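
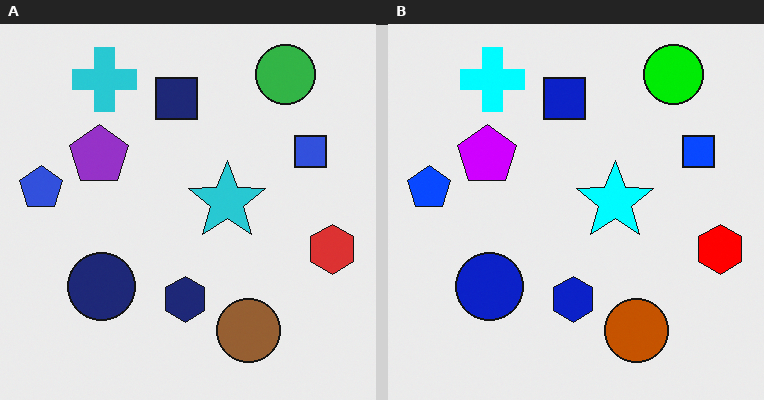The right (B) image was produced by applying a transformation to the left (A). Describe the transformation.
The transformation is: made much more vivid (saturation change).

All colors are more vivid — a global saturation change.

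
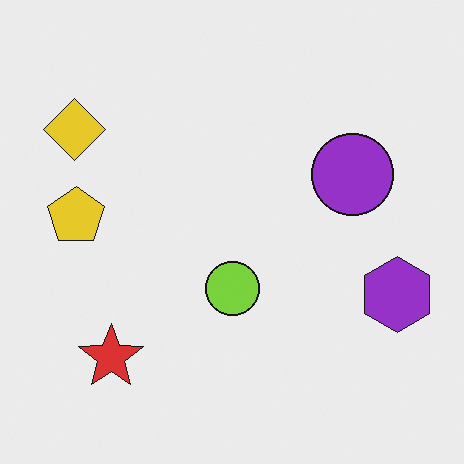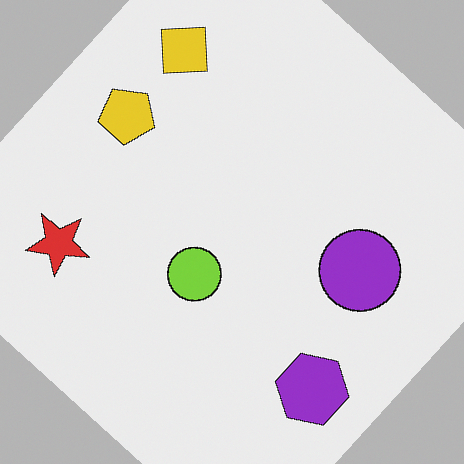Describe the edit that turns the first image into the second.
The transformation is: rotated clockwise by a large amount — several tens of degrees.

Every shape is tilted by the same angle and the image corners show triangular fill wedges — a whole-image rotation by a non-right angle.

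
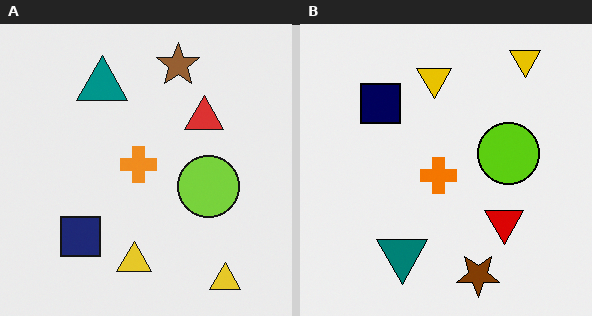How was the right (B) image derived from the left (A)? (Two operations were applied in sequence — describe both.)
The transformation is: given slightly increased contrast, then flipped vertically (top ↔ bottom).

Tones are pushed away from mid-grey across the whole image — a global contrast change. The brown star is in the top of the left (A) image and the bottom of the right (B) — shapes on opposite sides of the horizontal midline have swapped in a mirror flip.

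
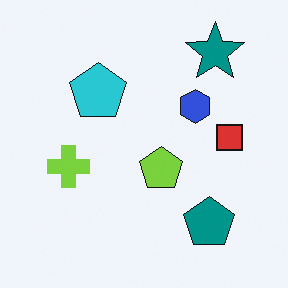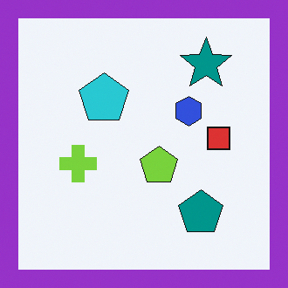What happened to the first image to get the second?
This is the original image framed with a purple border.

A solid purple frame runs around the edge of the second image, with the content slightly shrunk inside it.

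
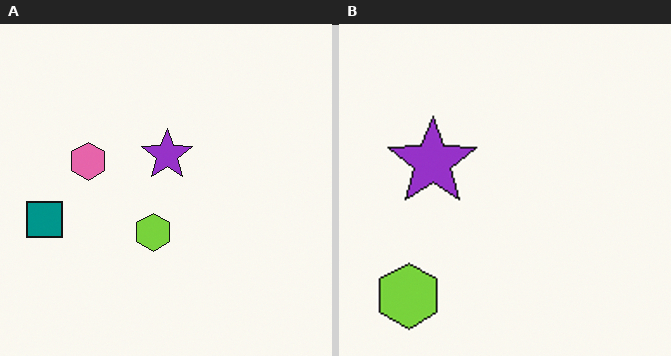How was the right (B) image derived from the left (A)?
The right (B) image is the left (A) cropped tightly and scaled back up.

The visible shapes are larger and the field of view is narrower; shapes near the original edges may be partly or wholly outside the frame — a crop-and-rescale.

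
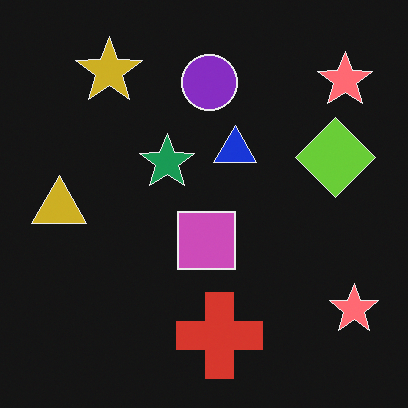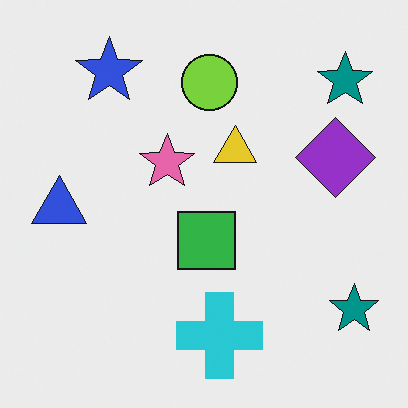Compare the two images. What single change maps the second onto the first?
It was color-inverted (negative).

The light background has become dark and every shape's color is its complement — a photographic negative.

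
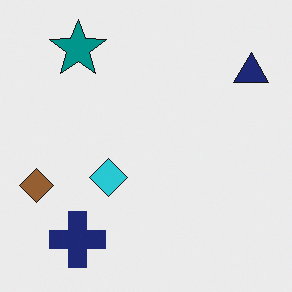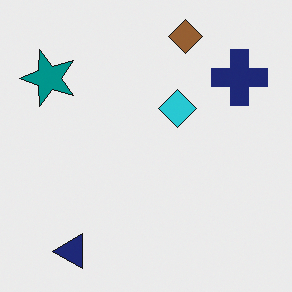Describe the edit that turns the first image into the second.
The transformation is: transposed (reflected across the top-left ↔ bottom-right diagonal).

Shapes have swapped their row and column positions — what was in the top-right is now in the bottom-left — a diagonal reflection.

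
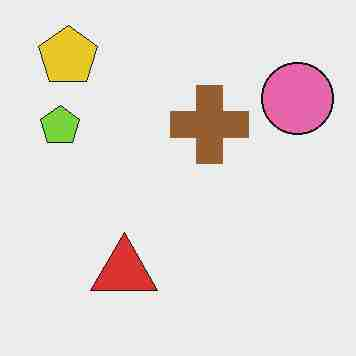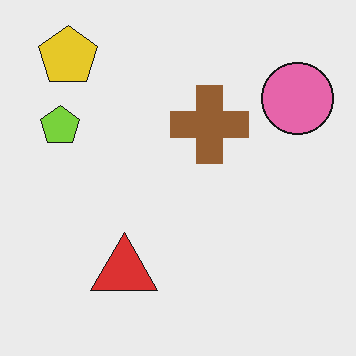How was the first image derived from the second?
Heavily JPEG-compressed with obvious blocking artifacts.

Blocky 8×8 compression artifacts appear around shape edges and the flat background shows ringing — characteristic JPEG degradation.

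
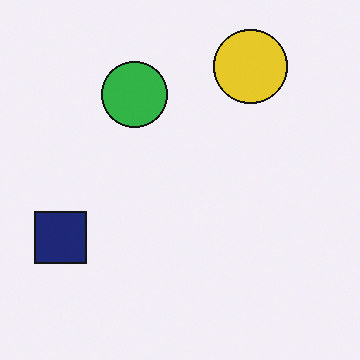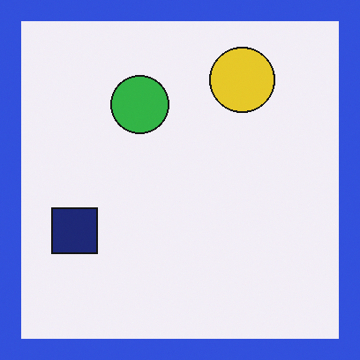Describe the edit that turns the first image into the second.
Framed with a blue border.

A solid blue frame runs around the edge of the second image, with the content slightly shrunk inside it.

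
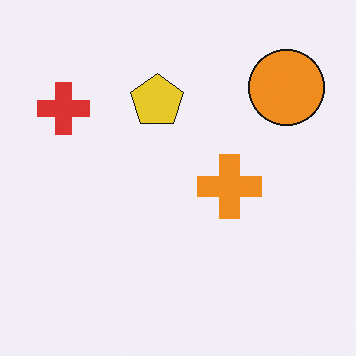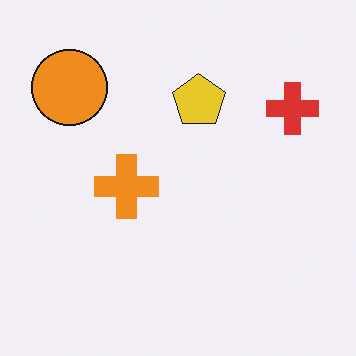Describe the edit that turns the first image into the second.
The transformation is: flipped horizontally (left ↔ right).

The red cross is in the top-left of the first image and the top-right of the second — shapes on opposite sides of the vertical midline have swapped in a mirror flip.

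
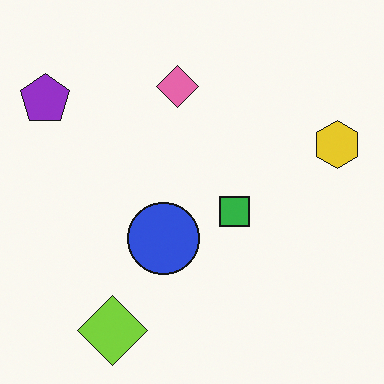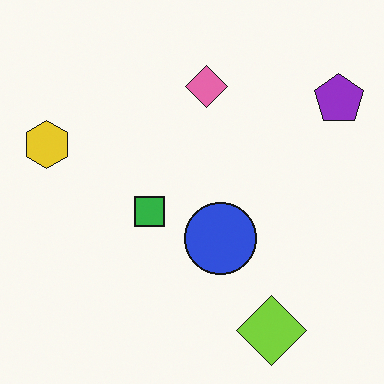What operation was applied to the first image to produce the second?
The transformation is: flipped horizontally (left ↔ right).

The purple pentagon is in the top-left of the first image and the top-right of the second — shapes on opposite sides of the vertical midline have swapped in a mirror flip.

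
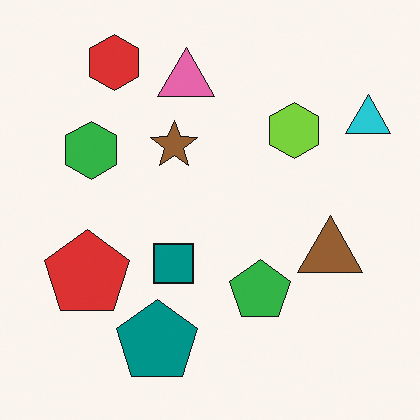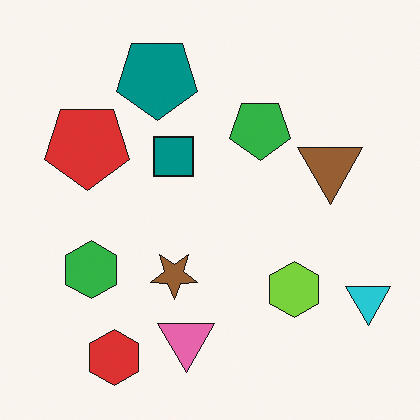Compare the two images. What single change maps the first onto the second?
Flipped vertically (top ↔ bottom).

The red hexagon is in the top-left of the first image and the bottom-left of the second — shapes on opposite sides of the horizontal midline have swapped in a mirror flip.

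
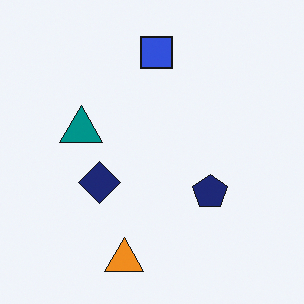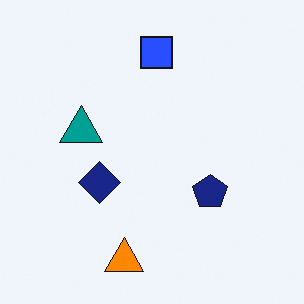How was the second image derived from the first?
The image was slightly oversaturated.

All colors are more vivid — a global saturation change.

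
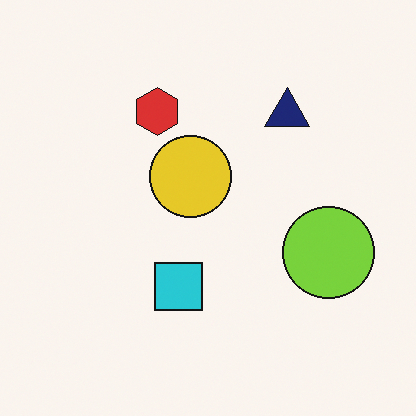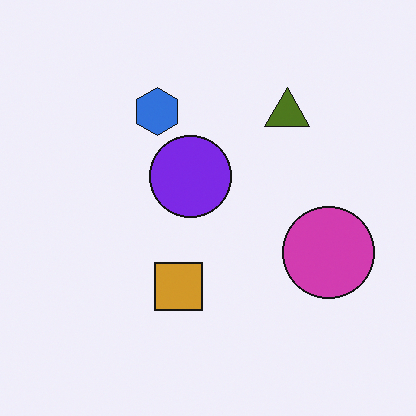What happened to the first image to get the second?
The image was hue-shifted by a large amount.

Every shape's color has rotated by the same amount around the hue wheel — a uniform hue shift.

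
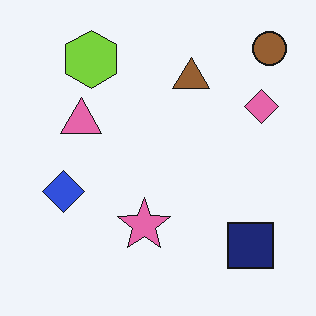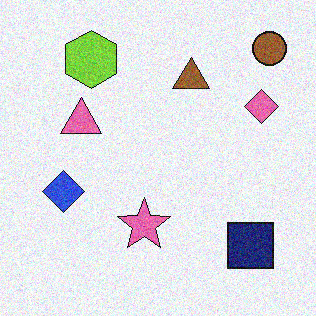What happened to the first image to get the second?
The second image is the first degraded with moderate additive noise.

Random speckle covers the whole image, including the flat background.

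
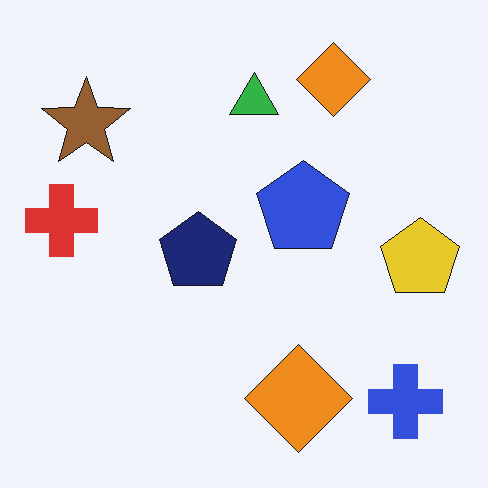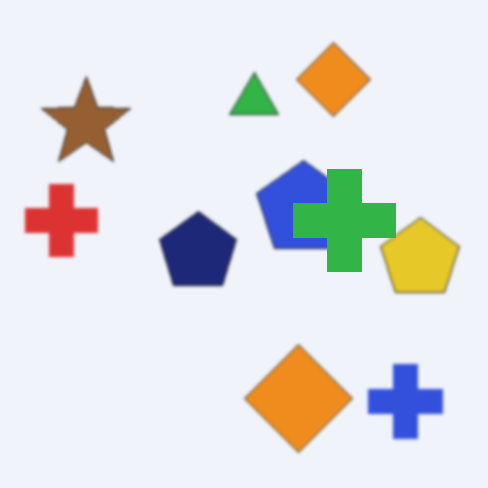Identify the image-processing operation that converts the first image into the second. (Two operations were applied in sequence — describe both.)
The second image is the first lightly blurred, then overlaid with an additional green cross.

Shape edges and outlines are uniformly softened across the whole image. A green cross appears in the second image that is absent from the first.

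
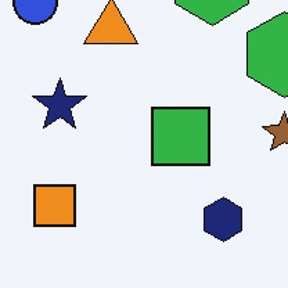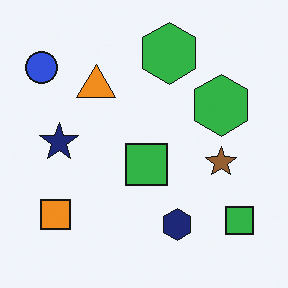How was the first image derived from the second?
The transformation is: cropped slightly and scaled back up.

The visible shapes are larger and the field of view is narrower; shapes near the original edges may be partly or wholly outside the frame — a crop-and-rescale.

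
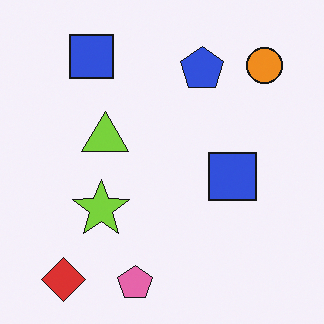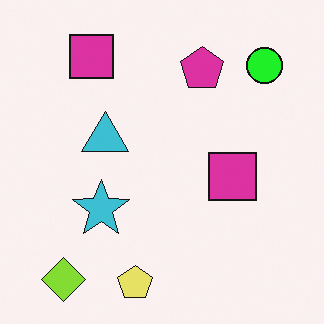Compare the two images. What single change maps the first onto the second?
It was hue-shifted through roughly a third of the color wheel.

Every shape's color has rotated by the same amount around the hue wheel — a uniform hue shift.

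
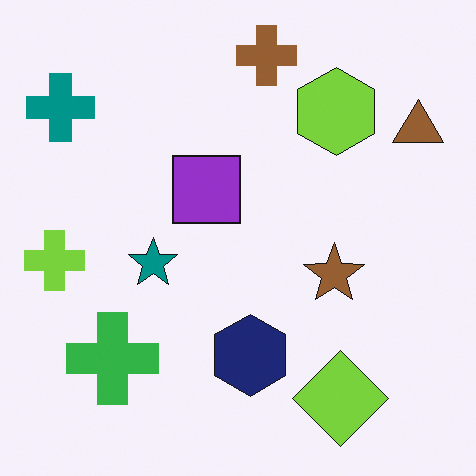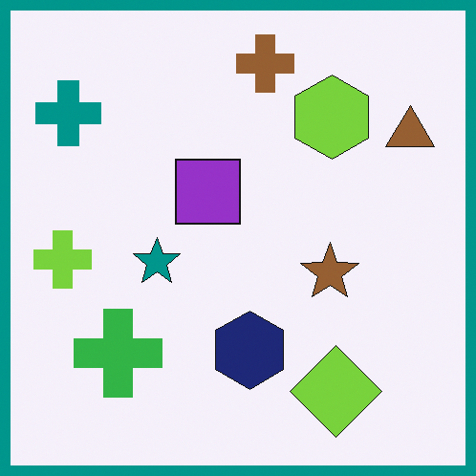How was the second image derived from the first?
The transformation is: framed with a teal border.

A solid teal frame runs around the edge of the second image, with the content slightly shrunk inside it.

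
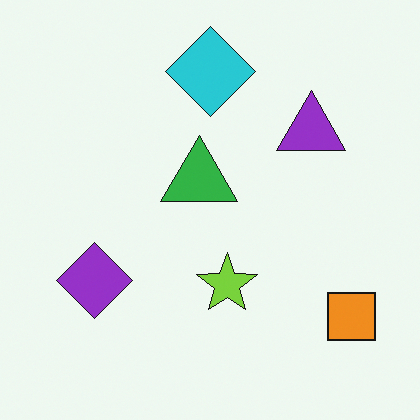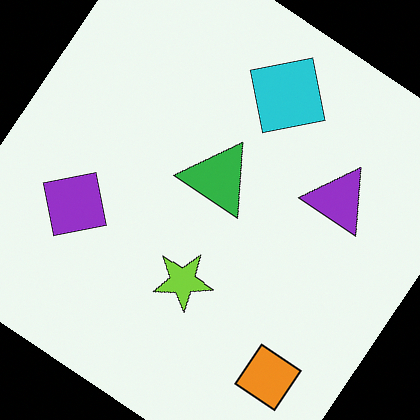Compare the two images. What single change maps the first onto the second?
The image was rotated clockwise by a large amount — several tens of degrees.

Every shape is tilted by the same angle and the image corners show triangular fill wedges — a whole-image rotation by a non-right angle.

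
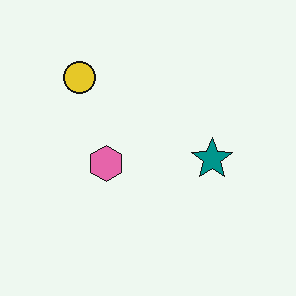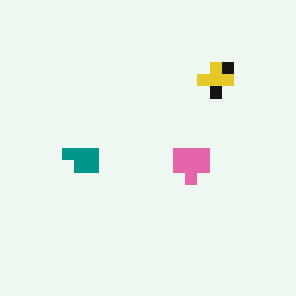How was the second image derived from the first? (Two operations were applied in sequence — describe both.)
The transformation is: flipped horizontally (left ↔ right), then coarsely pixelated.

The yellow circle is in the top-left of the first image and the top-right of the second — shapes on opposite sides of the vertical midline have swapped in a mirror flip. Shapes are reduced to large square blocks; fine edges and outlines are lost — a downscale-then-upscale (mosaic) effect.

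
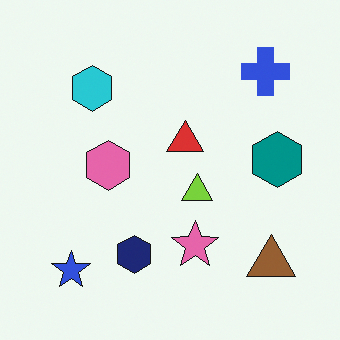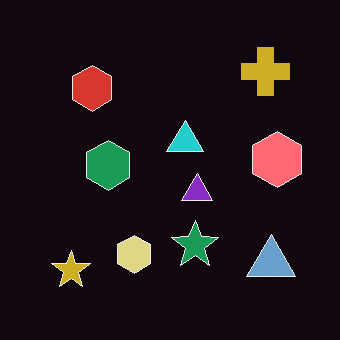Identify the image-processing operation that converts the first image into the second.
This is the original image color-inverted (negative).

The light background has become dark and every shape's color is its complement — a photographic negative.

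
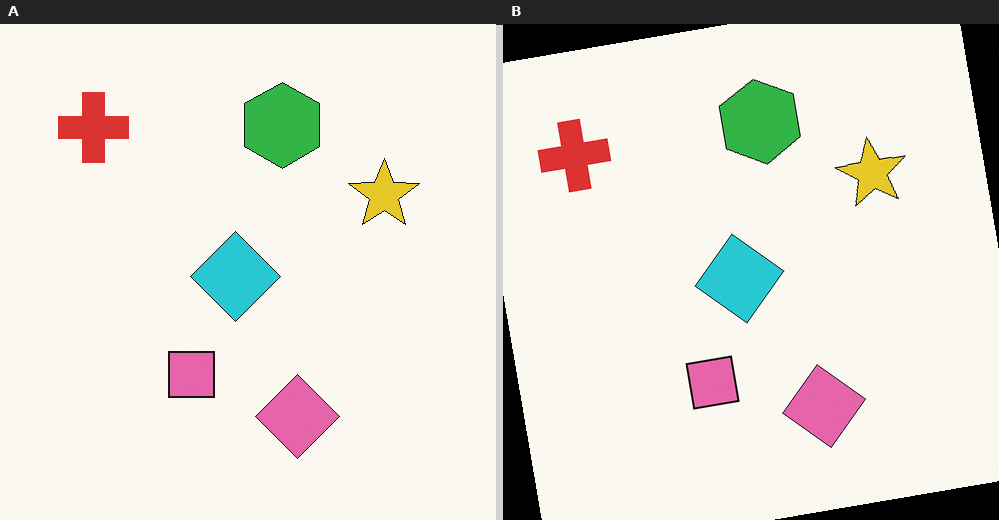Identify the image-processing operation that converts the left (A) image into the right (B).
Rotated counter-clockwise by a slight angle.

Every shape is tilted by the same angle and the image corners show triangular fill wedges — a whole-image rotation by a non-right angle.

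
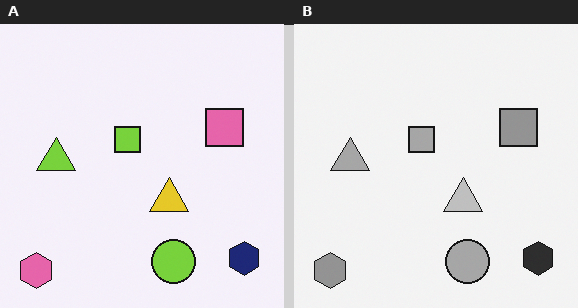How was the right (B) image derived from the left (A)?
This is the original image converted to grayscale.

All color is removed — every shape is now a shade of grey.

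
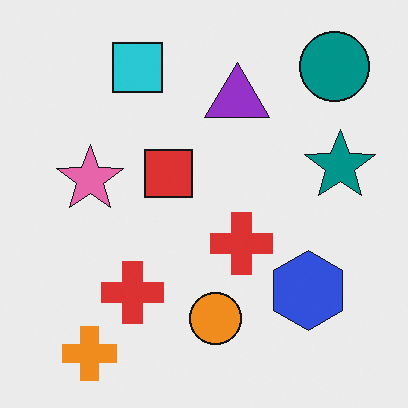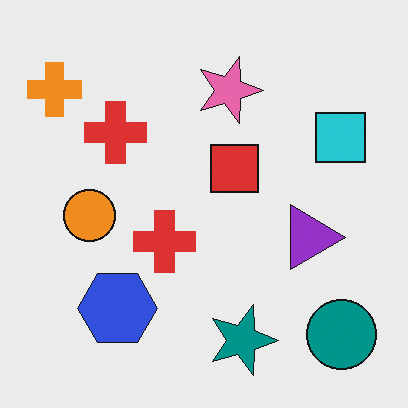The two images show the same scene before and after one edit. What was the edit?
The transformation is: rotated 90° clockwise.

The teal circle sits in the top-right of the first image and the bottom-right of the second — consistent with a whole-image 90° clockwise rotation.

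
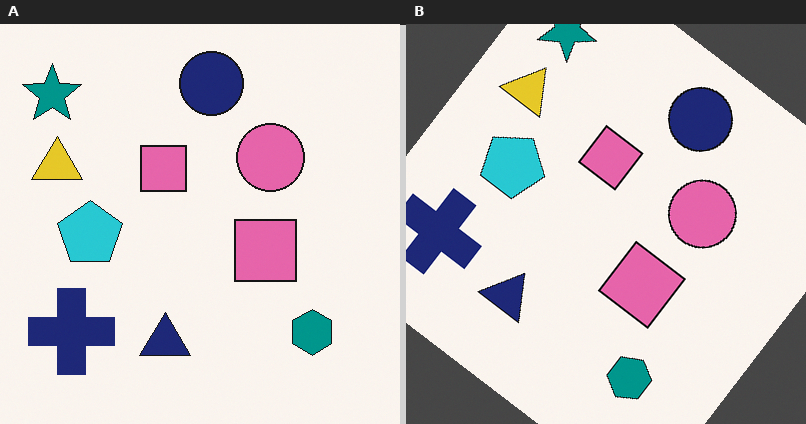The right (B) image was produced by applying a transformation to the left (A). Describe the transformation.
The transformation is: rotated clockwise by a large amount — several tens of degrees.

Every shape is tilted by the same angle and the image corners show triangular fill wedges — a whole-image rotation by a non-right angle.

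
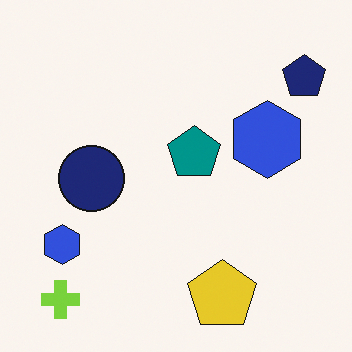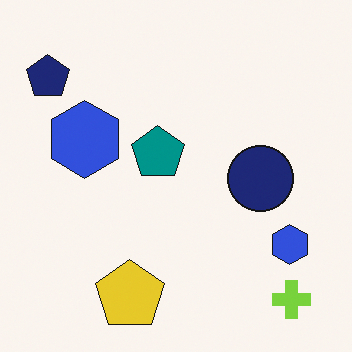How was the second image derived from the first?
Flipped horizontally (left ↔ right).

The navy pentagon is in the top-right of the first image and the top-left of the second — shapes on opposite sides of the vertical midline have swapped in a mirror flip.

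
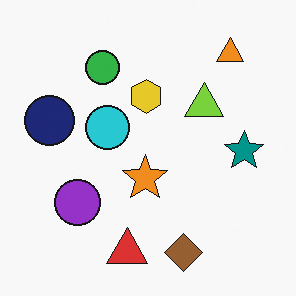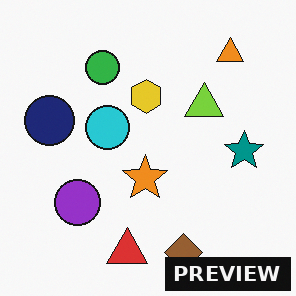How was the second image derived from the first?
The second image is the first watermarked with the text "PREVIEW" in the lower-right corner.

A dark label reading "PREVIEW" appears in the lower-right corner.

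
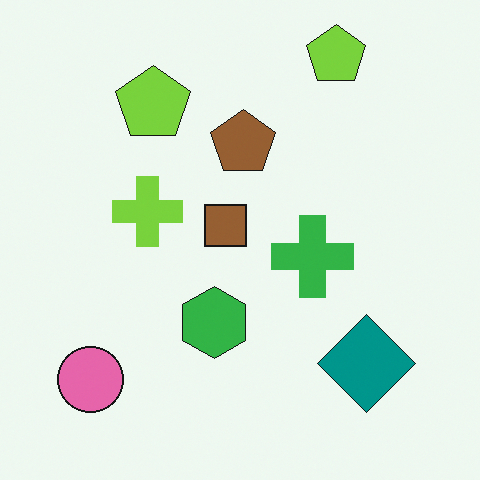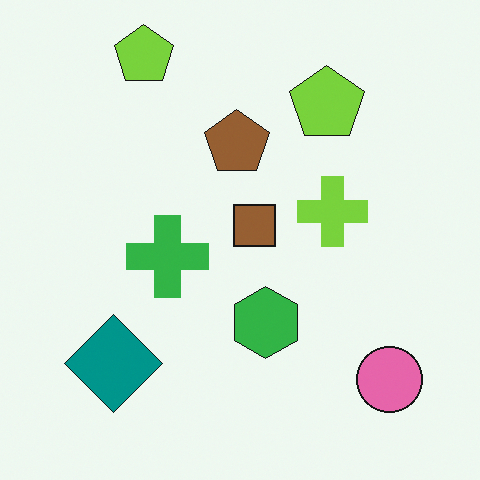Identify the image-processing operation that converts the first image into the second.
Flipped horizontally (left ↔ right).

The pink circle is in the bottom-left of the first image and the bottom-right of the second — shapes on opposite sides of the vertical midline have swapped in a mirror flip.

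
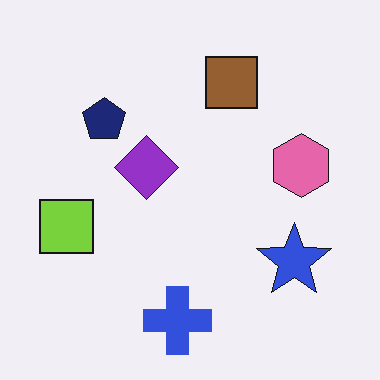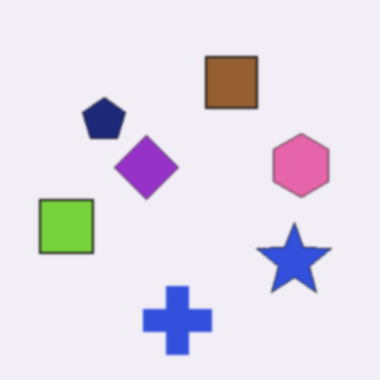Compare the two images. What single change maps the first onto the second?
This is the original image lightly blurred.

Shape edges and outlines are uniformly softened across the whole image.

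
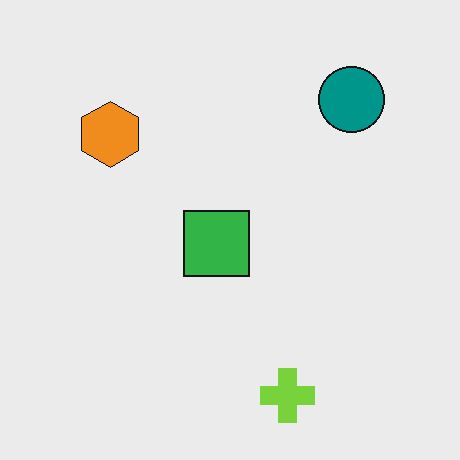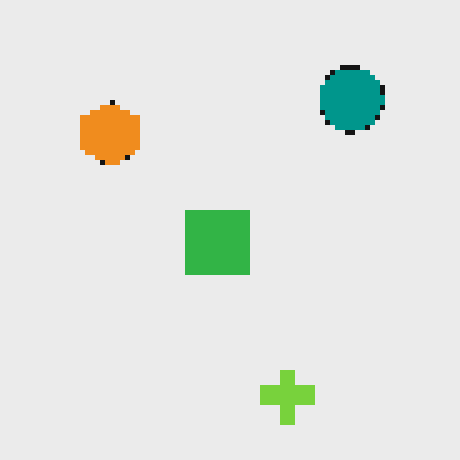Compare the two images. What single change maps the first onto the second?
The second image is the first lightly pixelated (a mild mosaic effect).

Shapes are reduced to large square blocks; fine edges and outlines are lost — a downscale-then-upscale (mosaic) effect.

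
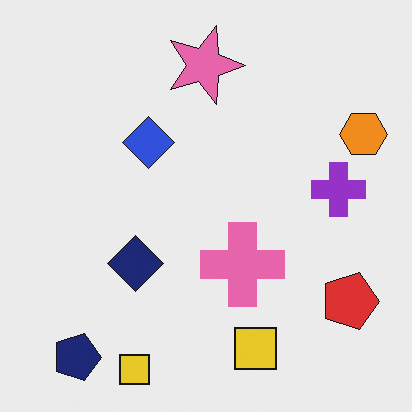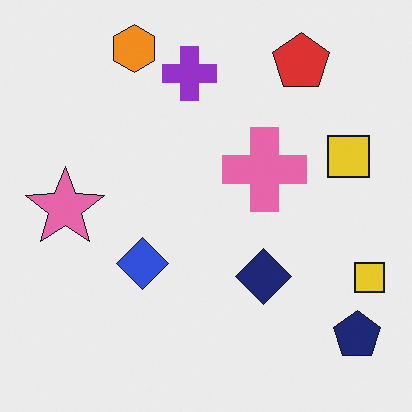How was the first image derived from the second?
The first image is the second rotated 90° clockwise.

The navy pentagon sits in the bottom-right of the second image and the bottom-left of the first — consistent with a whole-image 90° clockwise rotation.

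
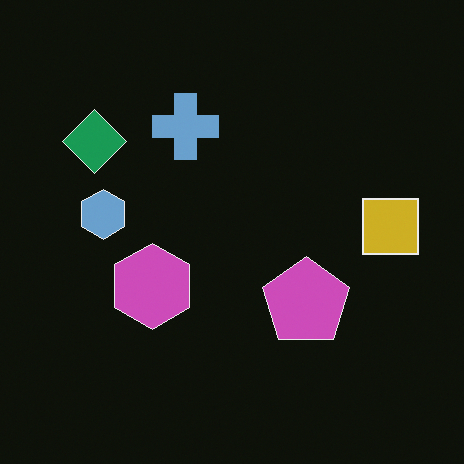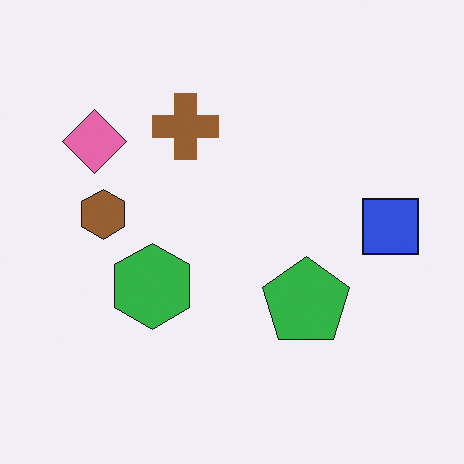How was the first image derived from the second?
The image was color-inverted (negative).

The light background has become dark and every shape's color is its complement — a photographic negative.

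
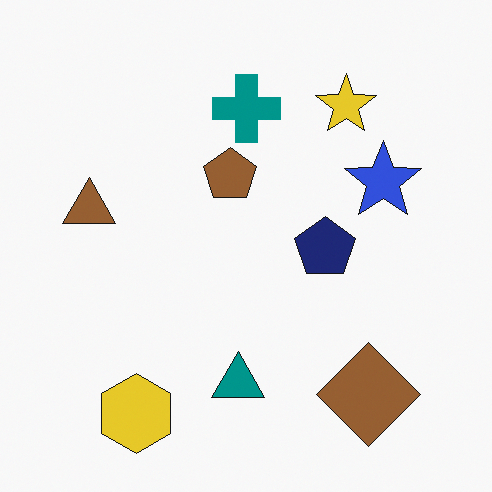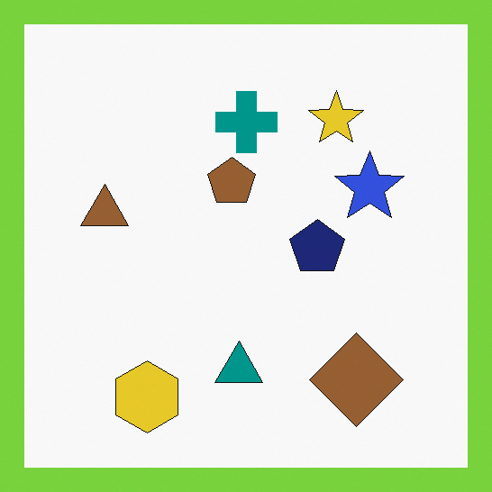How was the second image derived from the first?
The second image is the first framed with a lime border.

A solid lime frame runs around the edge of the second image, with the content slightly shrunk inside it.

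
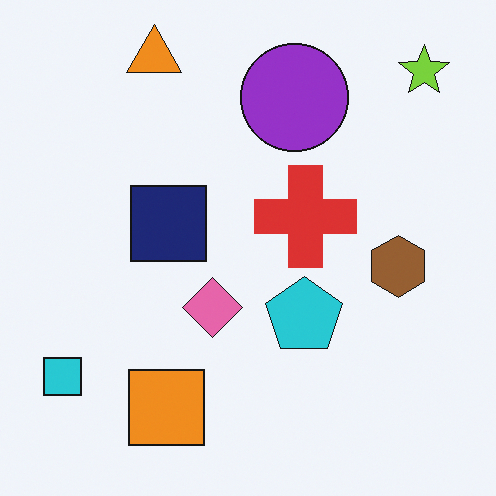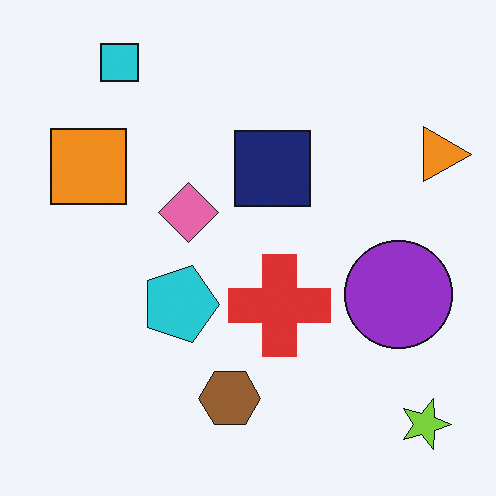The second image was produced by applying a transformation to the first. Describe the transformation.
This is the original image rotated 90° clockwise.

The lime star sits in the top-right of the first image and the bottom-right of the second — consistent with a whole-image 90° clockwise rotation.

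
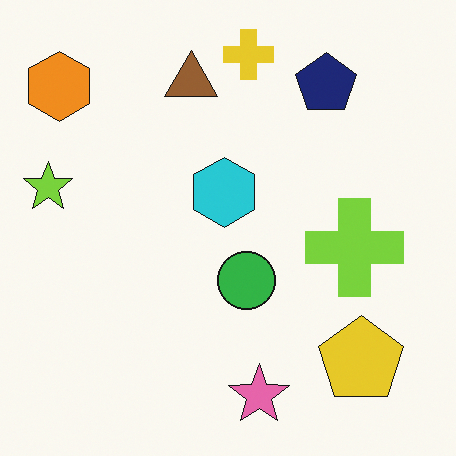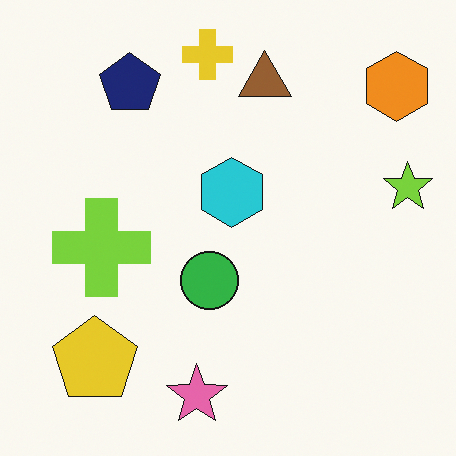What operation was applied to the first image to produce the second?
This is the original image flipped horizontally (left ↔ right).

The lime star is in the left of the first image and the right of the second — shapes on opposite sides of the vertical midline have swapped in a mirror flip.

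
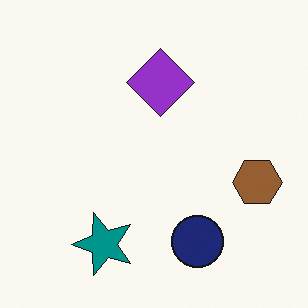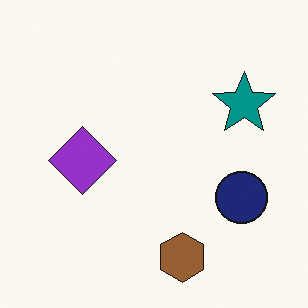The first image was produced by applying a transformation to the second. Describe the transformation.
It was transposed (reflected across the top-left ↔ bottom-right diagonal).

Shapes have swapped their row and column positions — what was in the top-right is now in the bottom-left — a diagonal reflection.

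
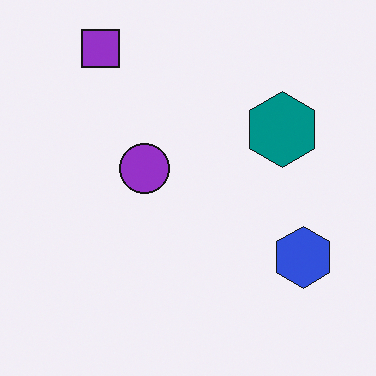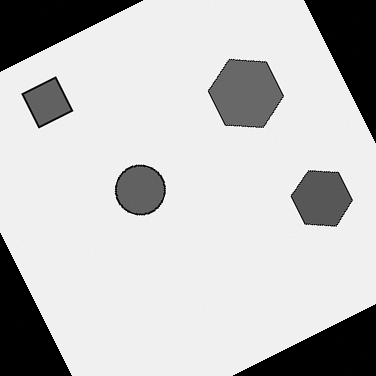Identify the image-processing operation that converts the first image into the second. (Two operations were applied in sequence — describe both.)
This is the original image converted to grayscale, then rotated counter-clockwise by a clearly visible amount.

All color is removed — every shape is now a shade of grey. Every shape is tilted by the same angle and the image corners show triangular fill wedges — a whole-image rotation by a non-right angle.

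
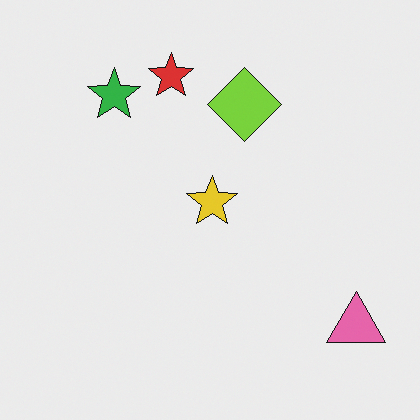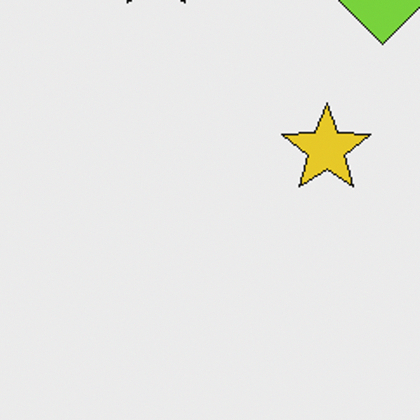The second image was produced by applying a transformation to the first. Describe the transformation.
Cropped tightly and scaled back up.

The visible shapes are larger and the field of view is narrower; shapes near the original edges may be partly or wholly outside the frame — a crop-and-rescale.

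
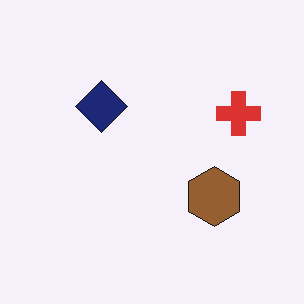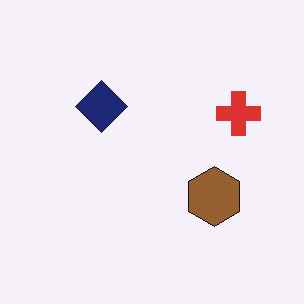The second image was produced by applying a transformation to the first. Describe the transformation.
The image was JPEG-compressed with visible artifacts.

Blocky 8×8 compression artifacts appear around shape edges and the flat background shows ringing — characteristic JPEG degradation.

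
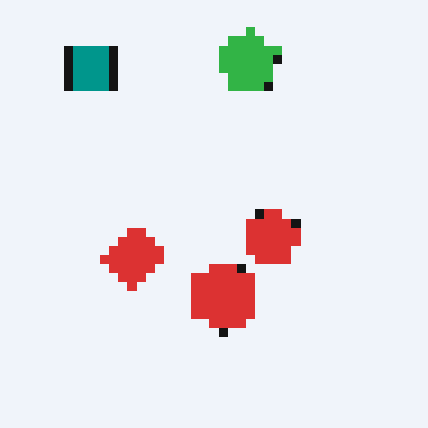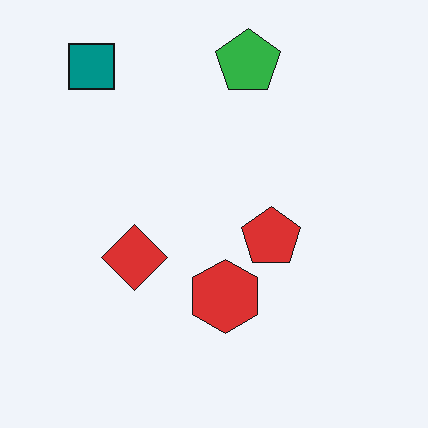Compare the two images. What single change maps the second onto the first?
The first image is the second coarsely pixelated.

Shapes are reduced to large square blocks; fine edges and outlines are lost — a downscale-then-upscale (mosaic) effect.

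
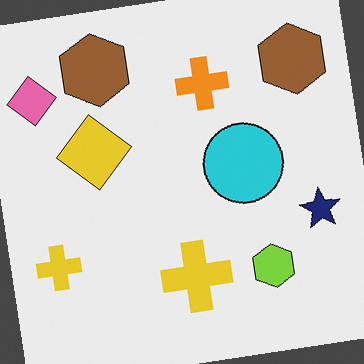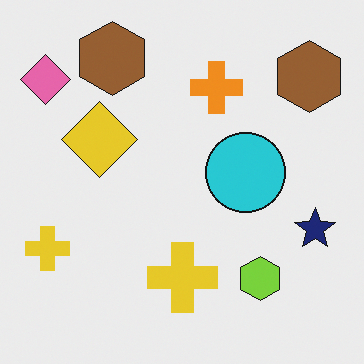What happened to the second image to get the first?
It was rotated counter-clockwise by a small amount.

Every shape is tilted by the same angle and the image corners show triangular fill wedges — a whole-image rotation by a non-right angle.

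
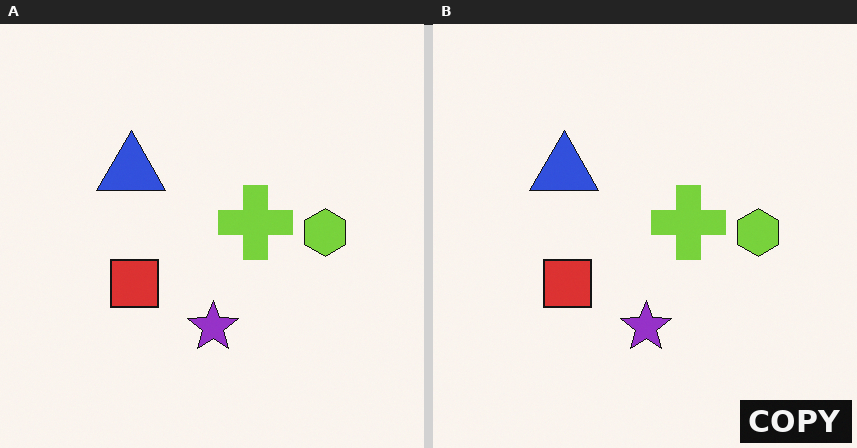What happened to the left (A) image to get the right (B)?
The image was watermarked with the text "COPY" in the lower-right corner.

A dark label reading "COPY" appears in the lower-right corner.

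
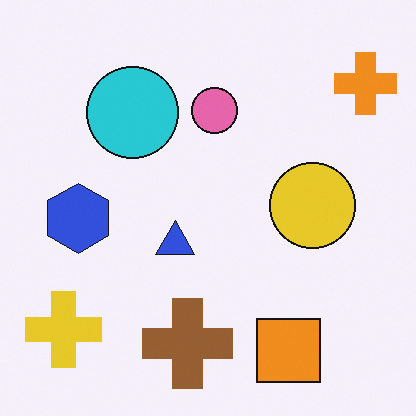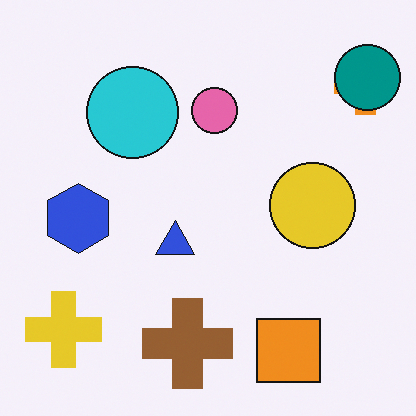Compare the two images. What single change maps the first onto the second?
The transformation is: overlaid with an additional teal circle.

A teal circle appears in the second image that is absent from the first.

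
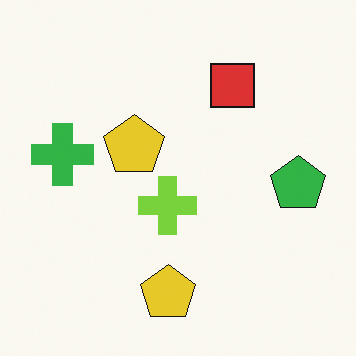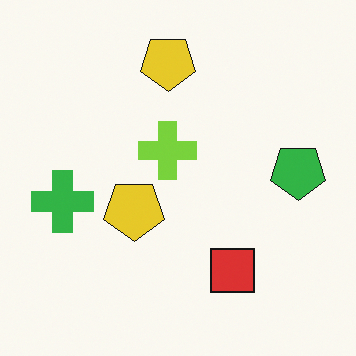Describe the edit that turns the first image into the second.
The transformation is: flipped vertically (top ↔ bottom).

The red square is in the top of the first image and the bottom of the second — shapes on opposite sides of the horizontal midline have swapped in a mirror flip.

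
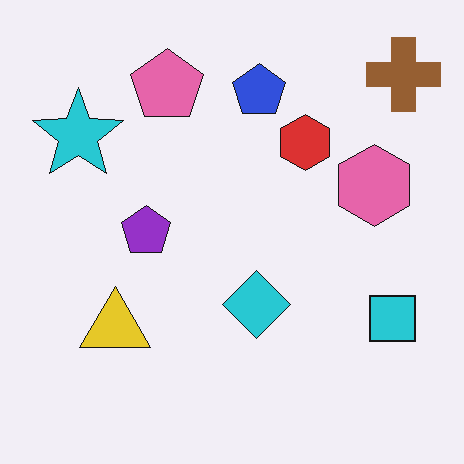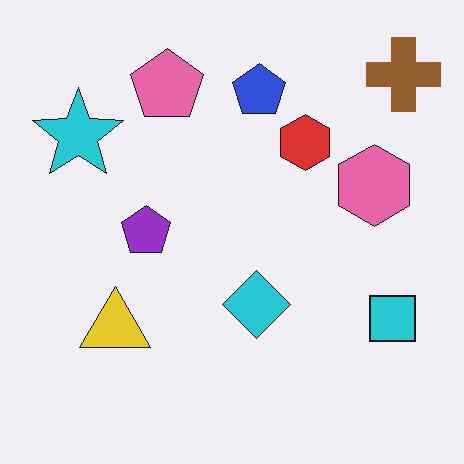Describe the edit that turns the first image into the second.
It was given moderate JPEG compression.

Blocky 8×8 compression artifacts appear around shape edges and the flat background shows ringing — characteristic JPEG degradation.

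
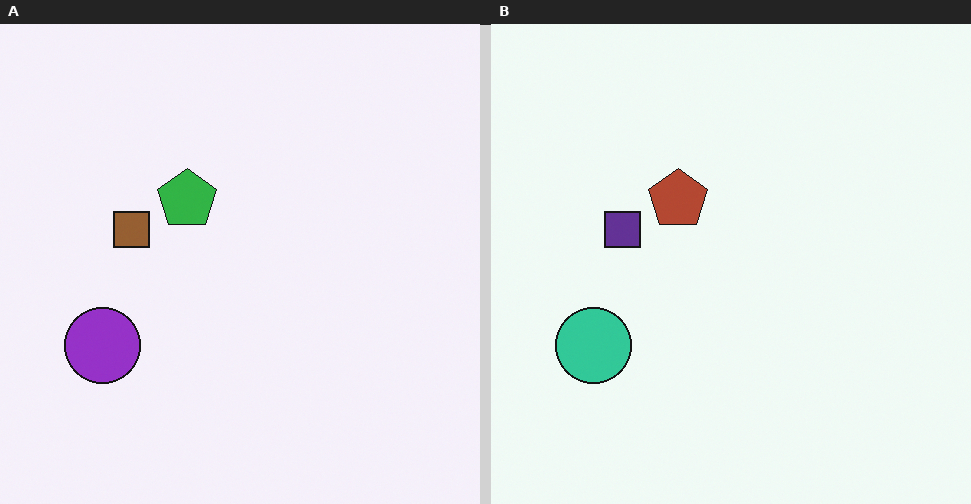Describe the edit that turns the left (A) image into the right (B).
The transformation is: hue-shifted through roughly half the color wheel.

Every shape's color has rotated by the same amount around the hue wheel — a uniform hue shift.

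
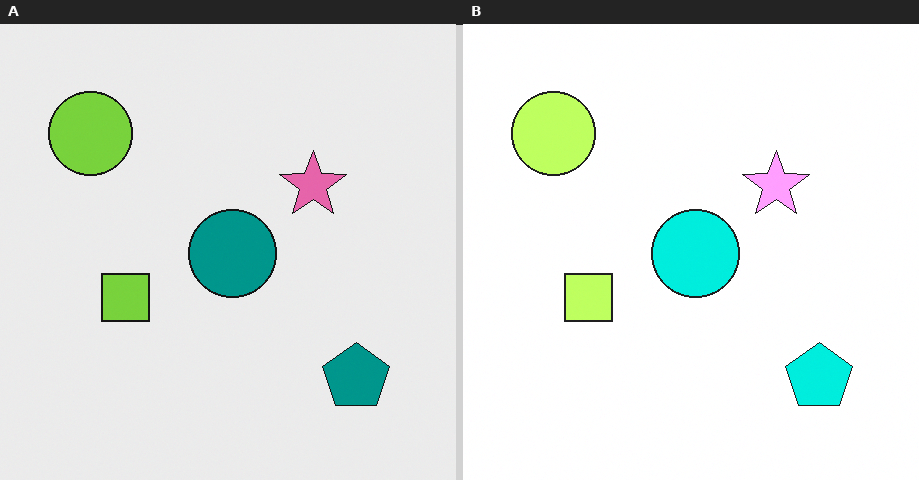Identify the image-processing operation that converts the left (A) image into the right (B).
The transformation is: brightened a lot.

Every pixel — background and shapes alike — is uniformly brightened.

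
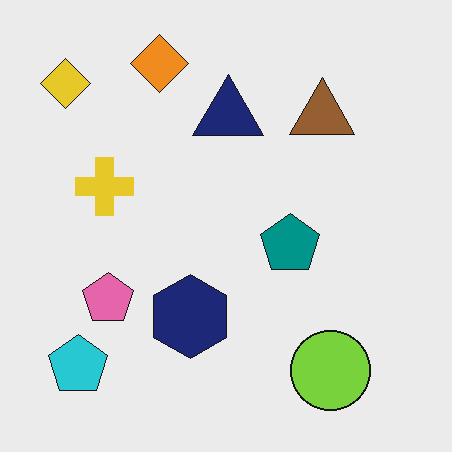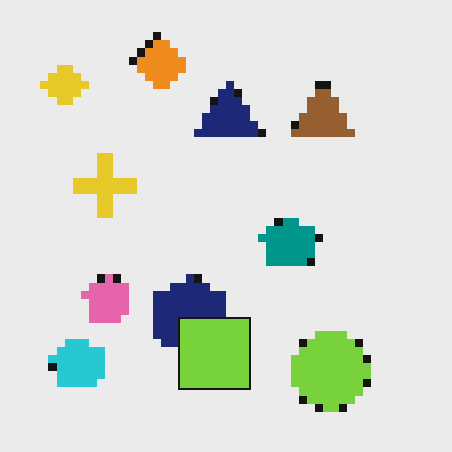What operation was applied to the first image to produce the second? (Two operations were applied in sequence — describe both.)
The image was pixelated into visible square blocks, then overlaid with an additional lime square.

Shapes are reduced to large square blocks; fine edges and outlines are lost — a downscale-then-upscale (mosaic) effect. A lime square appears in the second image that is absent from the first.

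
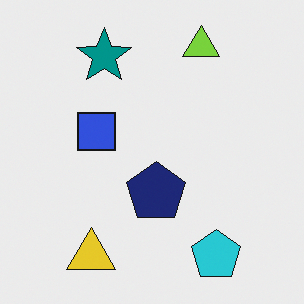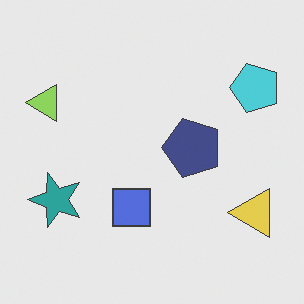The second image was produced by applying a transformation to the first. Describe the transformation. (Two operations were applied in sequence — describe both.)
Given slightly reduced contrast, then rotated 90° counter-clockwise.

Tones are pushed toward mid-grey across the whole image — a global contrast change. The cyan pentagon sits in the bottom-right of the first image and the top-right of the second — consistent with a whole-image 90° counter-clockwise rotation.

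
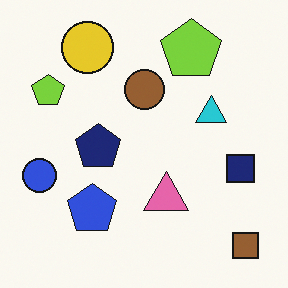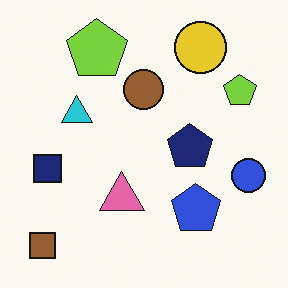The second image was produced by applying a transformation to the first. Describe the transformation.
The transformation is: flipped horizontally (left ↔ right).

The blue circle is in the left of the first image and the right of the second — shapes on opposite sides of the vertical midline have swapped in a mirror flip.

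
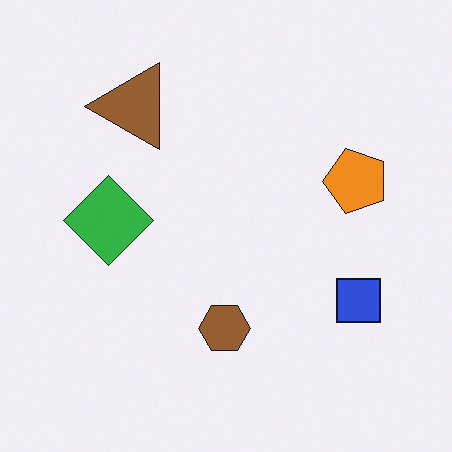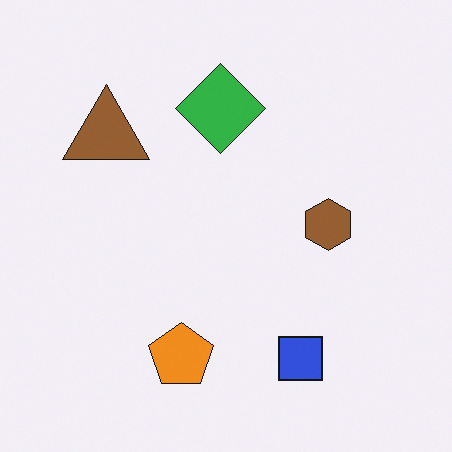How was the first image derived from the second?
The transformation is: transposed (reflected across the top-left ↔ bottom-right diagonal).

Shapes have swapped their row and column positions — what was in the top-right is now in the bottom-left — a diagonal reflection.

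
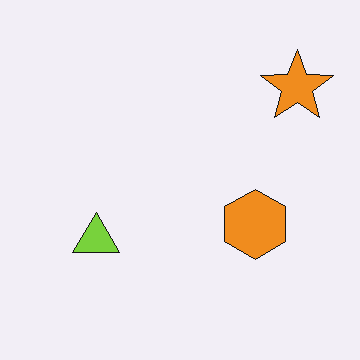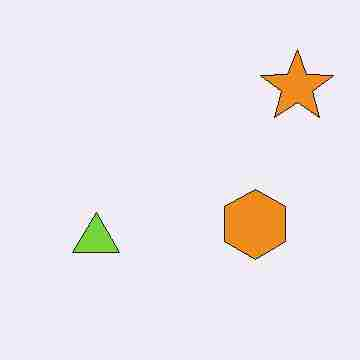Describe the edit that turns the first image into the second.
The image was heavily JPEG-compressed with obvious blocking artifacts.

Blocky 8×8 compression artifacts appear around shape edges and the flat background shows ringing — characteristic JPEG degradation.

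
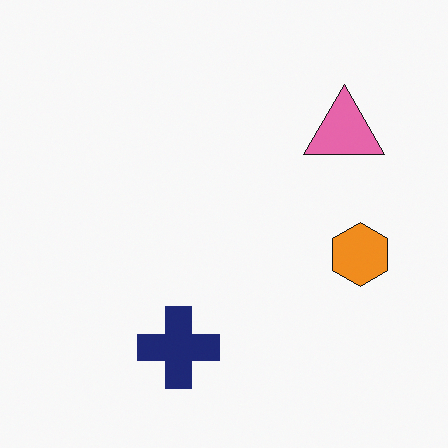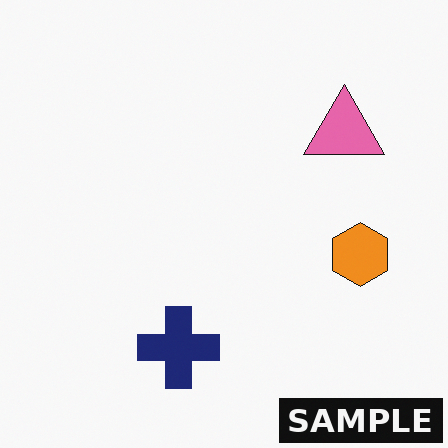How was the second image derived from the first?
Watermarked with the text "SAMPLE" in the lower-right corner.

A dark label reading "SAMPLE" appears in the lower-right corner.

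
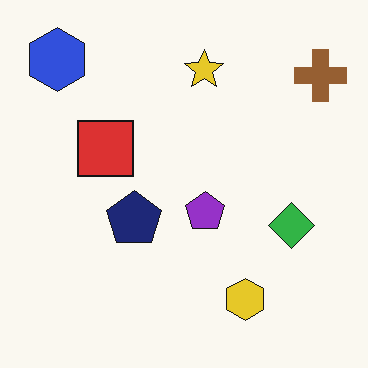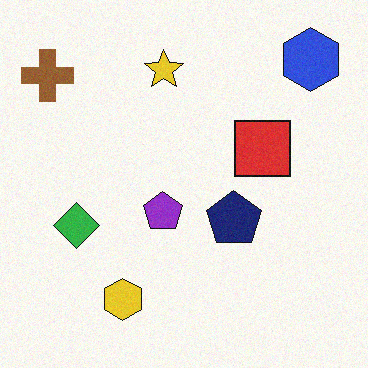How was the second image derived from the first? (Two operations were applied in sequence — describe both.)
Degraded with a light layer of grain, then flipped horizontally (left ↔ right).

Random speckle covers the whole image, including the flat background. The brown cross is in the top-right of the first image and the top-left of the second — shapes on opposite sides of the vertical midline have swapped in a mirror flip.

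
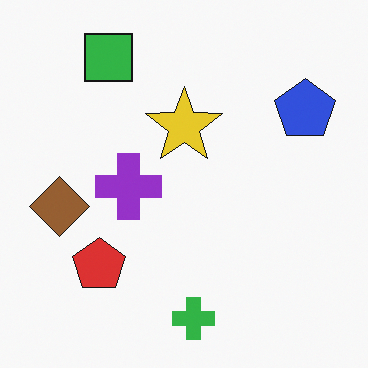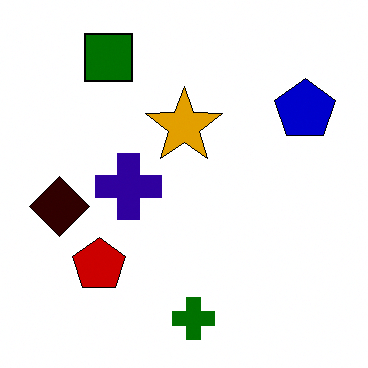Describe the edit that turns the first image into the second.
This is the original image given much higher contrast.

Tones are pushed away from mid-grey across the whole image — a global contrast change.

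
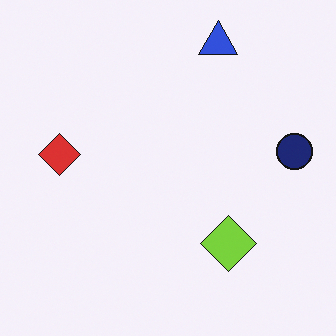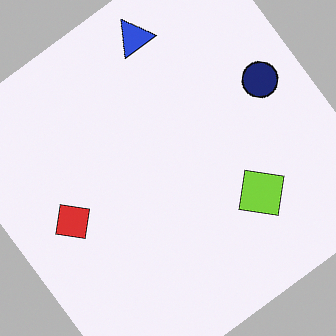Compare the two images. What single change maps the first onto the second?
The image was rotated counter-clockwise by a large amount — several tens of degrees.

Every shape is tilted by the same angle and the image corners show triangular fill wedges — a whole-image rotation by a non-right angle.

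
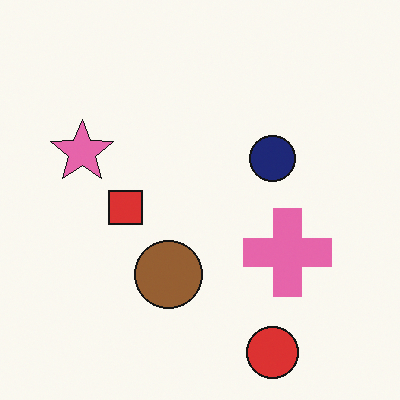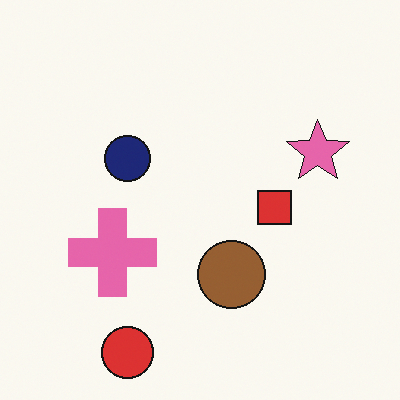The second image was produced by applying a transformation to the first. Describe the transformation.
The image was flipped horizontally (left ↔ right).

The pink star is in the left of the first image and the right of the second — shapes on opposite sides of the vertical midline have swapped in a mirror flip.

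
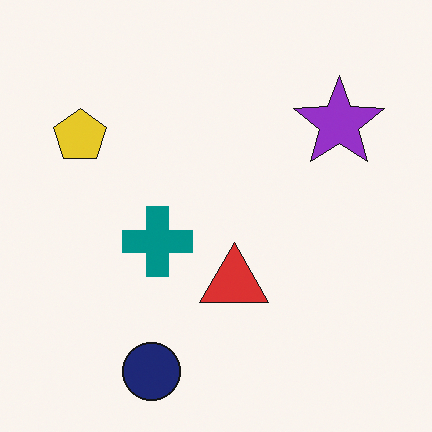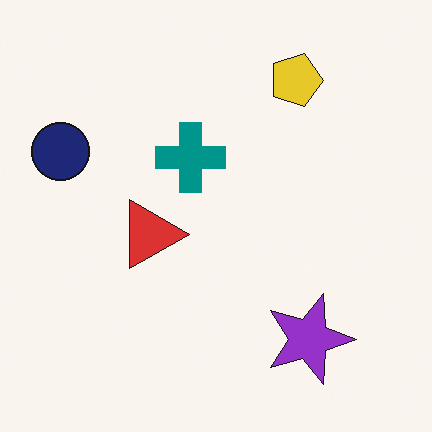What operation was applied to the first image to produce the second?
This is the original image rotated 90° clockwise.

The navy circle sits in the bottom of the first image and the left of the second — consistent with a whole-image 90° clockwise rotation.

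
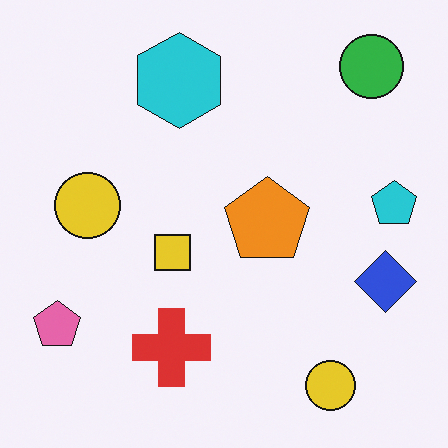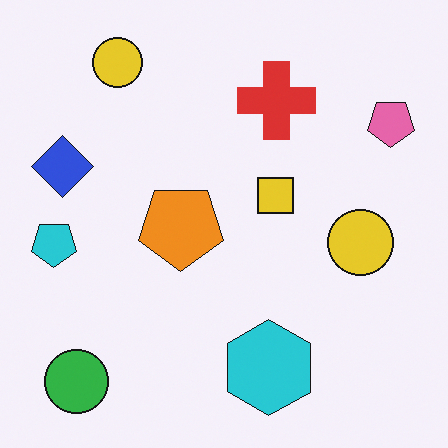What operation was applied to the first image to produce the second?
The transformation is: rotated 180°.

The green circle sits in the top-right of the first image and the bottom-left of the second — consistent with a whole-image 180° rotation.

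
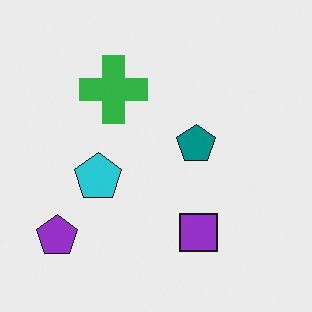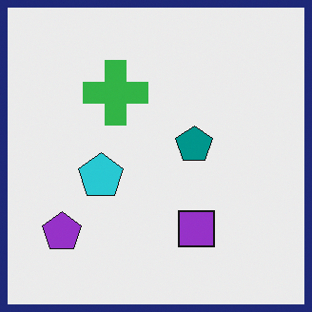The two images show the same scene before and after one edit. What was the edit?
The second image is the first framed with a navy border.

A solid navy frame runs around the edge of the second image, with the content slightly shrunk inside it.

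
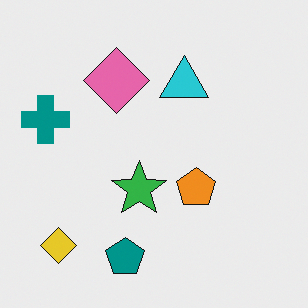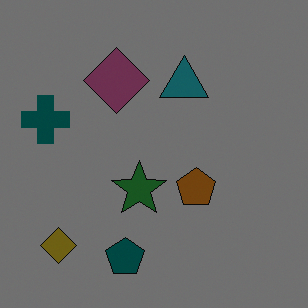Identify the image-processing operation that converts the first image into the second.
The second image is the first substantially darkened.

Every pixel — background and shapes alike — is uniformly darkened.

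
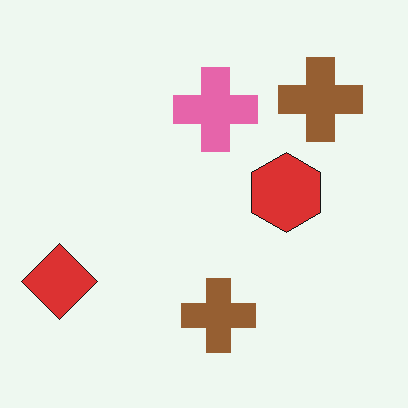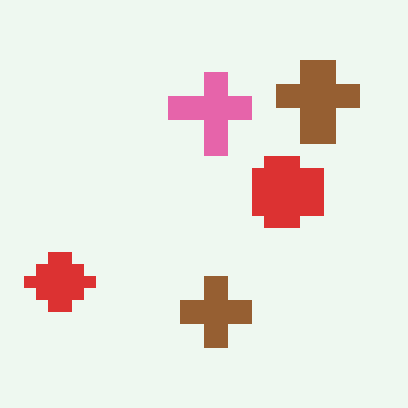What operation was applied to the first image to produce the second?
It was heavily pixelated into large blocks.

Shapes are reduced to large square blocks; fine edges and outlines are lost — a downscale-then-upscale (mosaic) effect.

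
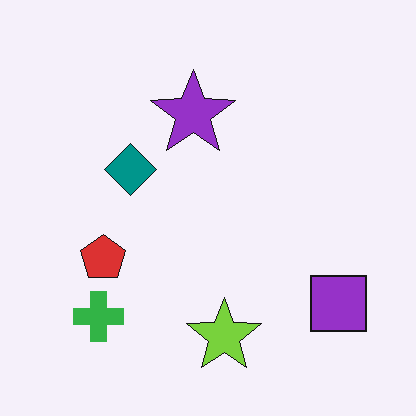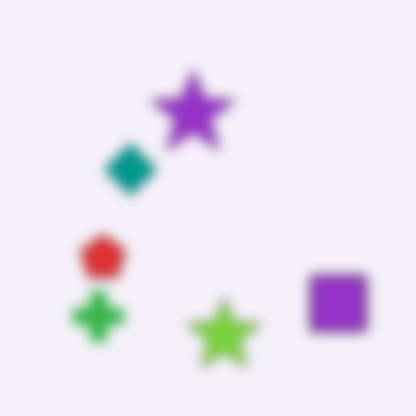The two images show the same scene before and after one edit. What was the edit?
The transformation is: strongly gaussian-blurred.

Shape edges and outlines are uniformly softened across the whole image.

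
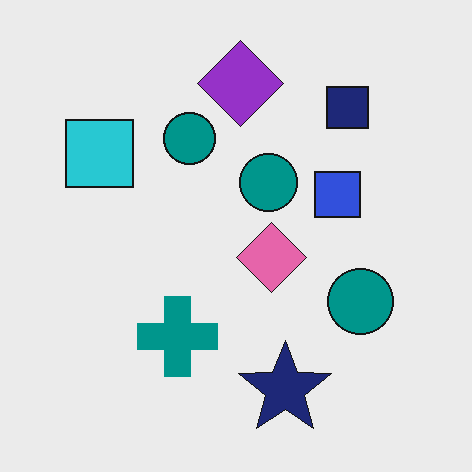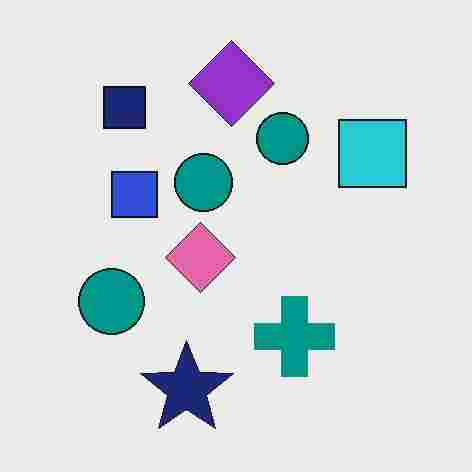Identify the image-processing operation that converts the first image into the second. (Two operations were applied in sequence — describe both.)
The second image is the first flipped horizontally (left ↔ right), then degraded with heavy JPEG compression.

The cyan square is in the top-left of the first image and the top-right of the second — shapes on opposite sides of the vertical midline have swapped in a mirror flip. Blocky 8×8 compression artifacts appear around shape edges and the flat background shows ringing — characteristic JPEG degradation.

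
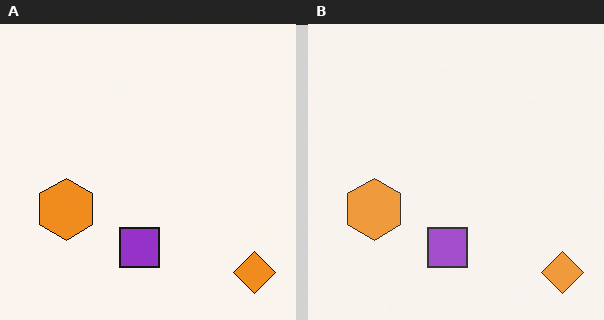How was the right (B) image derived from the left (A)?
The image was given slightly reduced contrast.

Tones are pushed toward mid-grey across the whole image — a global contrast change.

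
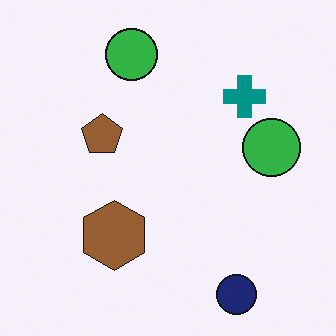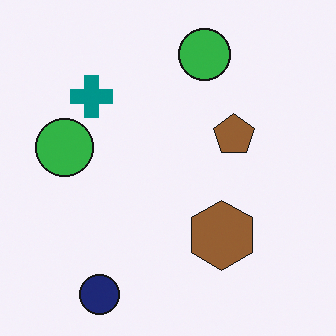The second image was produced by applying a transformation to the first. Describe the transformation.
The image was flipped horizontally (left ↔ right).

The teal cross is in the top-right of the first image and the top-left of the second — shapes on opposite sides of the vertical midline have swapped in a mirror flip.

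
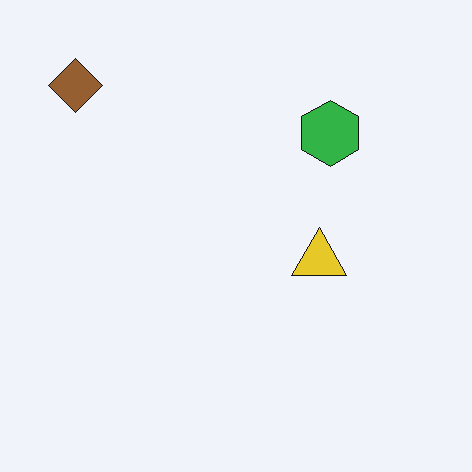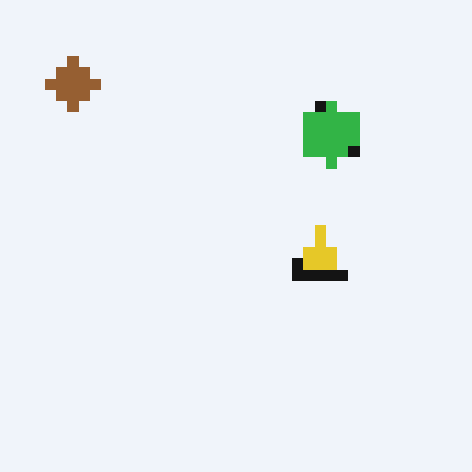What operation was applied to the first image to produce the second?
This is the original image coarsely pixelated.

Shapes are reduced to large square blocks; fine edges and outlines are lost — a downscale-then-upscale (mosaic) effect.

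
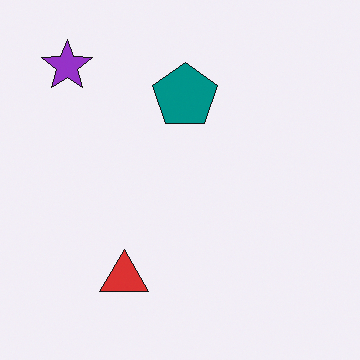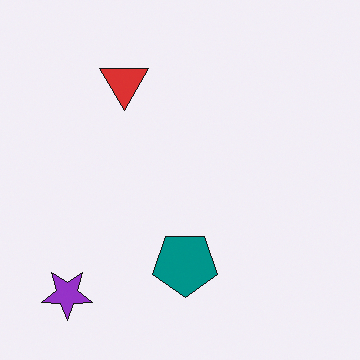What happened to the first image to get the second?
The transformation is: flipped vertically (top ↔ bottom).

The purple star is in the top-left of the first image and the bottom-left of the second — shapes on opposite sides of the horizontal midline have swapped in a mirror flip.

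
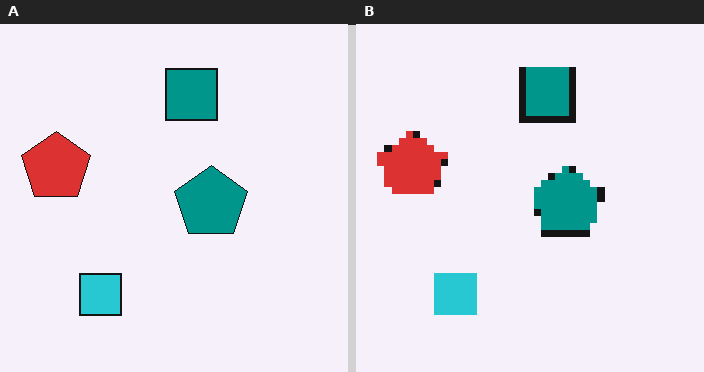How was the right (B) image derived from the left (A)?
This is the original image moderately pixelated.

Shapes are reduced to large square blocks; fine edges and outlines are lost — a downscale-then-upscale (mosaic) effect.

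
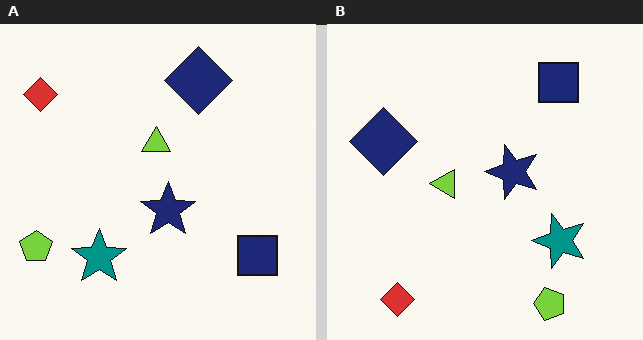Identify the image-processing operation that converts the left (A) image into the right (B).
It was rotated 90° counter-clockwise.

The red diamond sits in the top-left of the left (A) image and the bottom-left of the right (B) — consistent with a whole-image 90° counter-clockwise rotation.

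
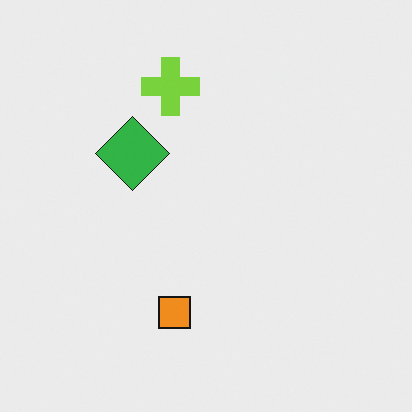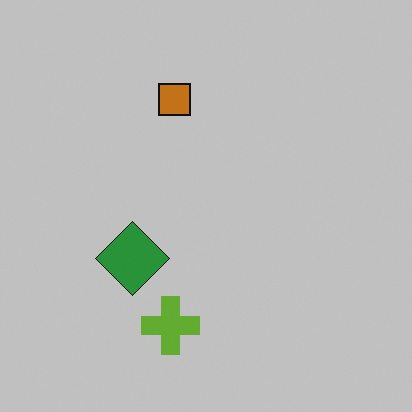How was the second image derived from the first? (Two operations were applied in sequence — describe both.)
The image was flipped vertically (top ↔ bottom), then darkened a little.

The lime cross is in the top of the first image and the bottom of the second — shapes on opposite sides of the horizontal midline have swapped in a mirror flip. Every pixel — background and shapes alike — is uniformly darkened.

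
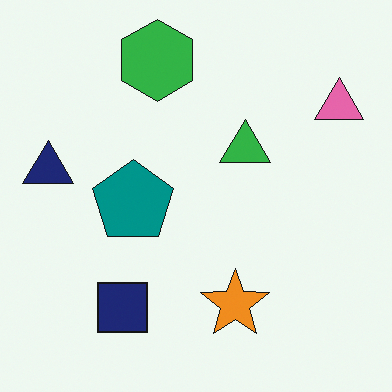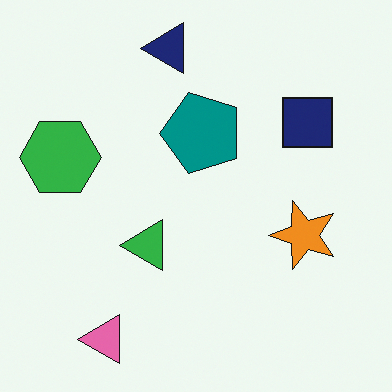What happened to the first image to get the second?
Transposed (reflected across the top-left ↔ bottom-right diagonal).

Shapes have swapped their row and column positions — what was in the top-right is now in the bottom-left — a diagonal reflection.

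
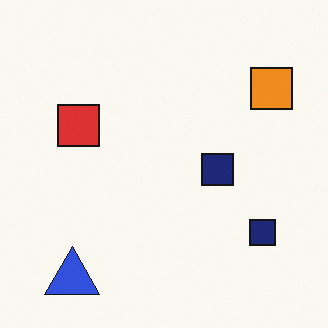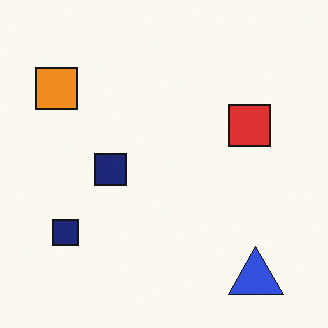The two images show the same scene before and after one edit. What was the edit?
The image was flipped horizontally (left ↔ right).

The orange square is in the top-right of the first image and the top-left of the second — shapes on opposite sides of the vertical midline have swapped in a mirror flip.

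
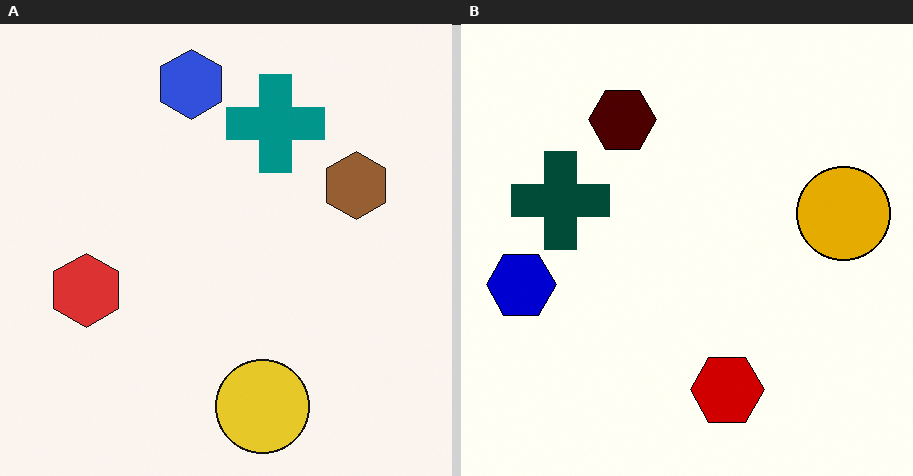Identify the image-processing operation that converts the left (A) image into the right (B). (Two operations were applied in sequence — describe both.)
Rotated 90° counter-clockwise, then given much higher contrast.

The blue hexagon sits in the top of the left (A) image and the left of the right (B) — consistent with a whole-image 90° counter-clockwise rotation. Tones are pushed away from mid-grey across the whole image — a global contrast change.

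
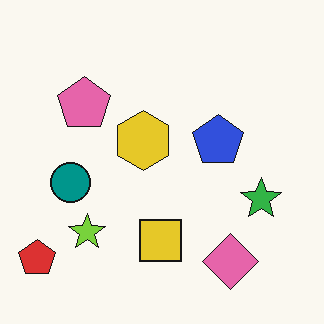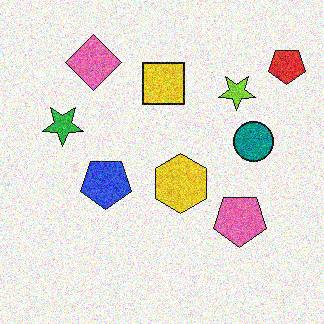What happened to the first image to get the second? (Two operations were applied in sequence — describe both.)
Degraded with a thick layer of grain, then rotated 180°.

Random speckle covers the whole image, including the flat background. The red pentagon sits in the bottom-left of the first image and the top-right of the second — consistent with a whole-image 180° rotation.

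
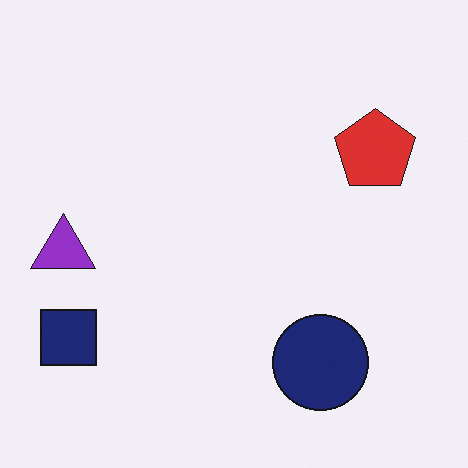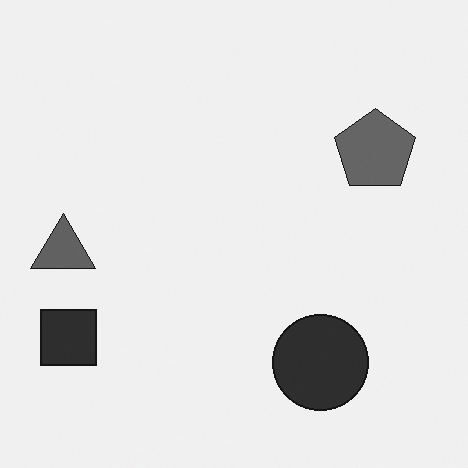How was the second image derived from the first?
The transformation is: converted to grayscale.

All color is removed — every shape is now a shade of grey.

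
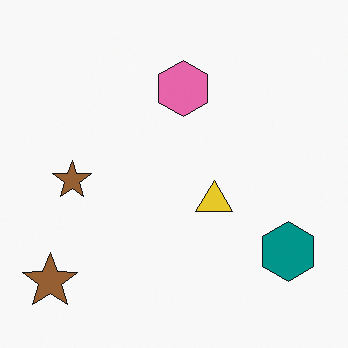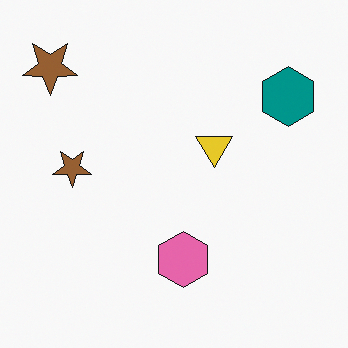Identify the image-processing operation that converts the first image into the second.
The transformation is: flipped vertically (top ↔ bottom).

The pink hexagon is in the top of the first image and the bottom of the second — shapes on opposite sides of the horizontal midline have swapped in a mirror flip.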